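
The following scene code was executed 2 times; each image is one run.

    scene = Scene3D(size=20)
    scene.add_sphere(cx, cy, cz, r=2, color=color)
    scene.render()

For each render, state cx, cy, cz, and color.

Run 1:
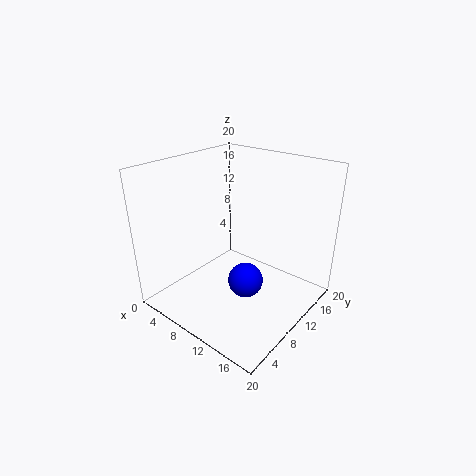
cx = 16, cy = 4, cz = 9, color = 'blue'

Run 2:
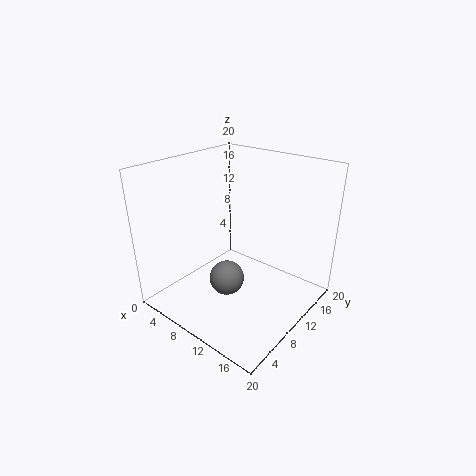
cx = 14, cy = 3, cz = 9, color = 'gray'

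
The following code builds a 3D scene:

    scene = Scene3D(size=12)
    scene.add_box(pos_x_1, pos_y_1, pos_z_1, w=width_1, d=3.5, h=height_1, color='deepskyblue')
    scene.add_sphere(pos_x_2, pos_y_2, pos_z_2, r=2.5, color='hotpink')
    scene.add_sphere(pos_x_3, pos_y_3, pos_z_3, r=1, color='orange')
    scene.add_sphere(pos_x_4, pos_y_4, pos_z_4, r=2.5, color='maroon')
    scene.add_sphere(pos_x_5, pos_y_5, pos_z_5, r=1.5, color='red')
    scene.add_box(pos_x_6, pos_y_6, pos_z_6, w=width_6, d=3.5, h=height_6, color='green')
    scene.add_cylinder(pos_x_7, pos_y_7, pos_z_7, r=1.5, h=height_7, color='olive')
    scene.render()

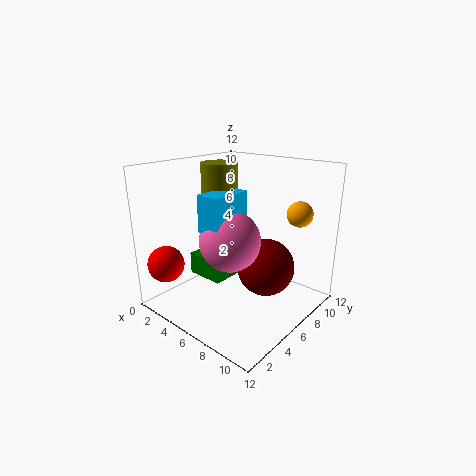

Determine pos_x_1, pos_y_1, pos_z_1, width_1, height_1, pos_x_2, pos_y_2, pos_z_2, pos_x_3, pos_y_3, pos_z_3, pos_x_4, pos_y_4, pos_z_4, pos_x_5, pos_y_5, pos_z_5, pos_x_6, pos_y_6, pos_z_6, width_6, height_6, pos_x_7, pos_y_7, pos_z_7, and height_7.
pos_x_1 = 4.5, pos_y_1 = 3, pos_z_1 = 7, width_1 = 2, height_1 = 3, pos_x_2 = 6, pos_y_2 = 5, pos_z_2 = 6, pos_x_3 = 10.5, pos_y_3 = 8, pos_z_3 = 8.5, pos_x_4 = 7.5, pos_y_4 = 8, pos_z_4 = 3, pos_x_5 = 2, pos_y_5 = 1.5, pos_z_5 = 4, pos_x_6 = 1, pos_y_6 = 5, pos_z_6 = 1.5, width_6 = 3.5, height_6 = 2, pos_x_7 = 4, pos_y_7 = 6, pos_z_7 = 9, height_7 = 3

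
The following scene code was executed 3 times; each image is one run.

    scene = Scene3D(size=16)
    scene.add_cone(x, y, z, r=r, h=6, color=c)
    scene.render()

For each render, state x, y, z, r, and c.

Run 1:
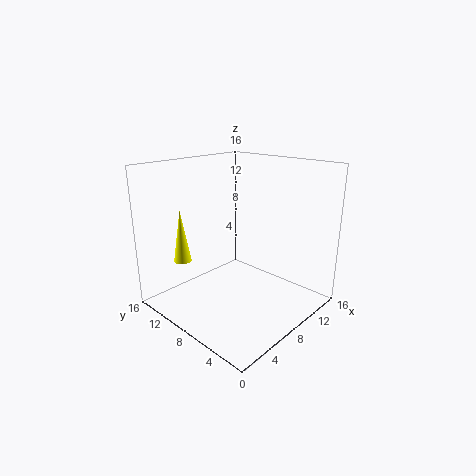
x = 4; y = 13; z = 5; r = 1; c = 'yellow'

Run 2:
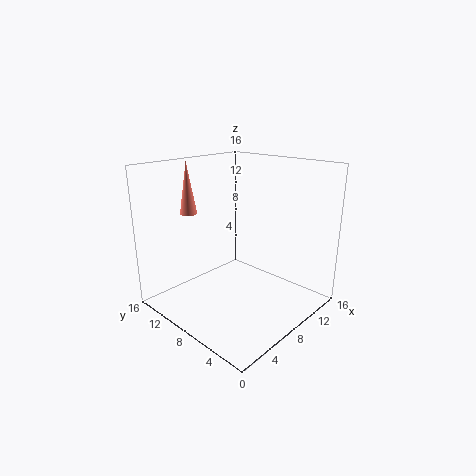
x = 6; y = 14; z = 10; r = 1; c = 'salmon'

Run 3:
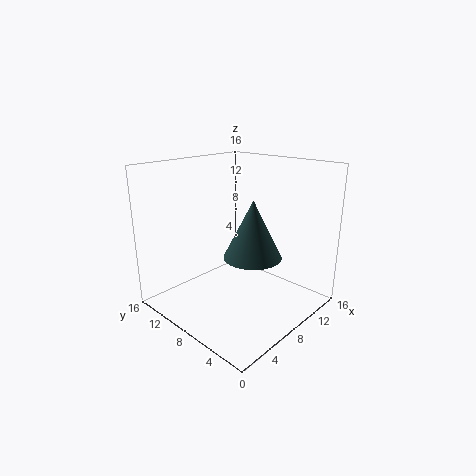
x = 7; y = 5; z = 7; r = 3; c = 'darkslategray'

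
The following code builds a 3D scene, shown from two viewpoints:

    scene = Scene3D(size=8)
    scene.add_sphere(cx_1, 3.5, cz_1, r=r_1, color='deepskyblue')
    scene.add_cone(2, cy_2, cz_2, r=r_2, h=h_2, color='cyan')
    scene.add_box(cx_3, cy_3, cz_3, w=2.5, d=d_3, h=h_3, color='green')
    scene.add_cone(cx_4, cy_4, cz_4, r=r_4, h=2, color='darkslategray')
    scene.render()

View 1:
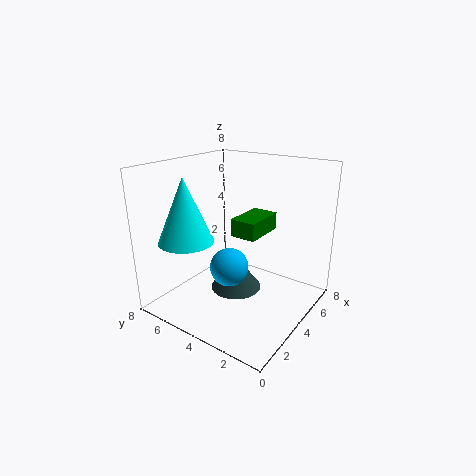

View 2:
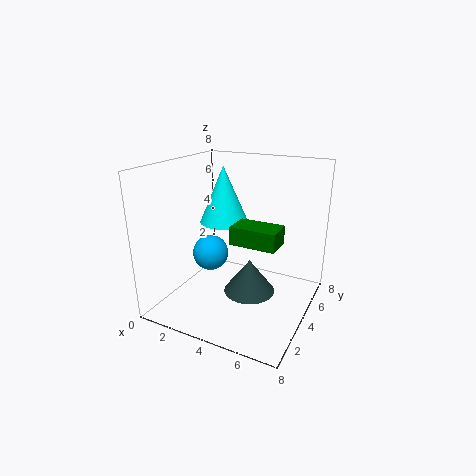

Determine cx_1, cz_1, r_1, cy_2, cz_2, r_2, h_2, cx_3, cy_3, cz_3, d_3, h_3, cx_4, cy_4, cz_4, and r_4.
cx_1 = 2.5, cz_1 = 3, r_1 = 1, cy_2 = 6, cz_2 = 4, r_2 = 1.5, h_2 = 3.5, cx_3 = 4, cy_3 = 3, cz_3 = 4, d_3 = 1.5, h_3 = 1, cx_4 = 4.5, cy_4 = 4.5, cz_4 = 0.5, r_4 = 1.5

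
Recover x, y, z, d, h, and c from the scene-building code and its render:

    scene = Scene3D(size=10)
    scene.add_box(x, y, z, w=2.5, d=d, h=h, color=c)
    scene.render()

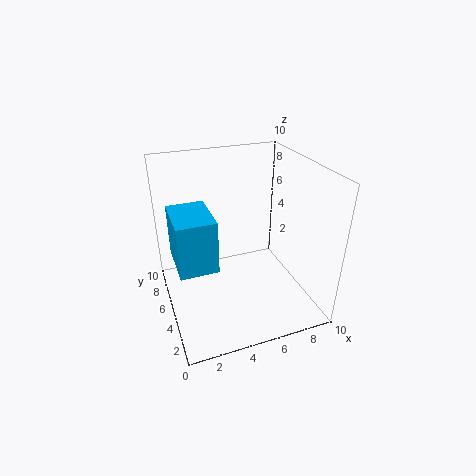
x = 0.5; y = 3; z = 4; d = 3.5; h = 3.5; c = 'deepskyblue'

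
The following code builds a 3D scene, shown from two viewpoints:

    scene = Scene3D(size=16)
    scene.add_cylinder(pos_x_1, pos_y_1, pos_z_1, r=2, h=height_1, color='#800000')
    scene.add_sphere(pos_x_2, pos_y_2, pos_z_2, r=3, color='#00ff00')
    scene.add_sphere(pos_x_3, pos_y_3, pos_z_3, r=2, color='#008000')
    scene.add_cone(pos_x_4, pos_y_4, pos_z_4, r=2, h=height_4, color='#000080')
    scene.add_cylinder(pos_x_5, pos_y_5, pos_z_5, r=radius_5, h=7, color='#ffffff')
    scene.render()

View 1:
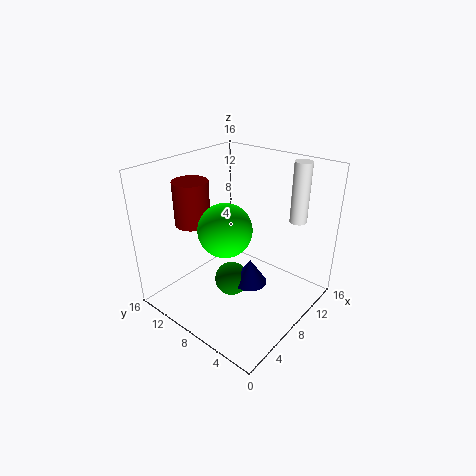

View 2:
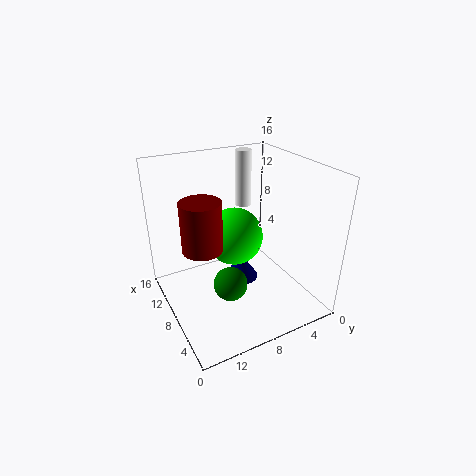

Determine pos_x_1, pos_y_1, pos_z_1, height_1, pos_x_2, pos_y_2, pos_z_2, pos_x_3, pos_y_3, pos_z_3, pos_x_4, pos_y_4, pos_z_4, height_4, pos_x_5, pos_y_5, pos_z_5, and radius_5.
pos_x_1 = 6, pos_y_1 = 13, pos_z_1 = 9, height_1 = 5, pos_x_2 = 7, pos_y_2 = 9, pos_z_2 = 9, pos_x_3 = 8, pos_y_3 = 9, pos_z_3 = 2, pos_x_4 = 9, pos_y_4 = 7, pos_z_4 = 2, height_4 = 3, pos_x_5 = 14, pos_y_5 = 4, pos_z_5 = 9, radius_5 = 1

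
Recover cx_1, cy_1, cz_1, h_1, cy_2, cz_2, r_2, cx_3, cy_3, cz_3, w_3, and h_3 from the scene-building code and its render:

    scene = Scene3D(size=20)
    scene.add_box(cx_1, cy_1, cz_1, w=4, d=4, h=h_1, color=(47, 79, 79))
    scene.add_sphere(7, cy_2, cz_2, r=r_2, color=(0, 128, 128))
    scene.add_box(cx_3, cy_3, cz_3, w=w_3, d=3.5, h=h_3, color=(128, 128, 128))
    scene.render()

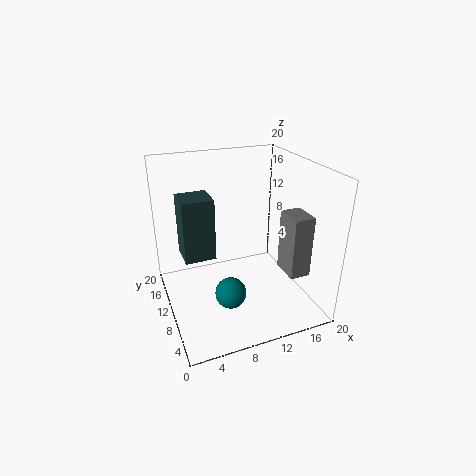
cx_1 = 2
cy_1 = 7.5
cz_1 = 9
h_1 = 8
cy_2 = 5
cz_2 = 5
r_2 = 2
cx_3 = 13
cy_3 = 0.5
cz_3 = 8.5
w_3 = 2.5
h_3 = 7.5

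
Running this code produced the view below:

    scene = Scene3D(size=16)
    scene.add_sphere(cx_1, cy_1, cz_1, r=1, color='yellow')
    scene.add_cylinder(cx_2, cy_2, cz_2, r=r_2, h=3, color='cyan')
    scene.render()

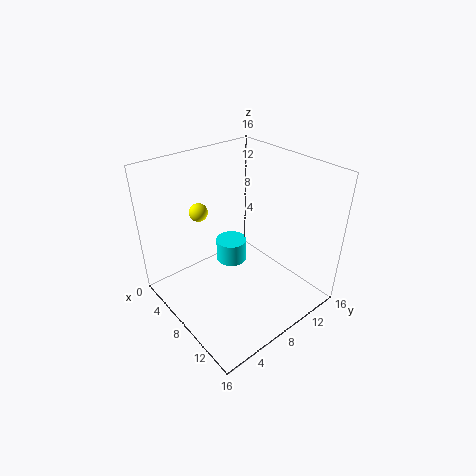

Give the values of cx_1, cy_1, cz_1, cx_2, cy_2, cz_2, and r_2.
cx_1 = 5
cy_1 = 5
cz_1 = 11
cx_2 = 3
cy_2 = 11
cz_2 = 1
r_2 = 2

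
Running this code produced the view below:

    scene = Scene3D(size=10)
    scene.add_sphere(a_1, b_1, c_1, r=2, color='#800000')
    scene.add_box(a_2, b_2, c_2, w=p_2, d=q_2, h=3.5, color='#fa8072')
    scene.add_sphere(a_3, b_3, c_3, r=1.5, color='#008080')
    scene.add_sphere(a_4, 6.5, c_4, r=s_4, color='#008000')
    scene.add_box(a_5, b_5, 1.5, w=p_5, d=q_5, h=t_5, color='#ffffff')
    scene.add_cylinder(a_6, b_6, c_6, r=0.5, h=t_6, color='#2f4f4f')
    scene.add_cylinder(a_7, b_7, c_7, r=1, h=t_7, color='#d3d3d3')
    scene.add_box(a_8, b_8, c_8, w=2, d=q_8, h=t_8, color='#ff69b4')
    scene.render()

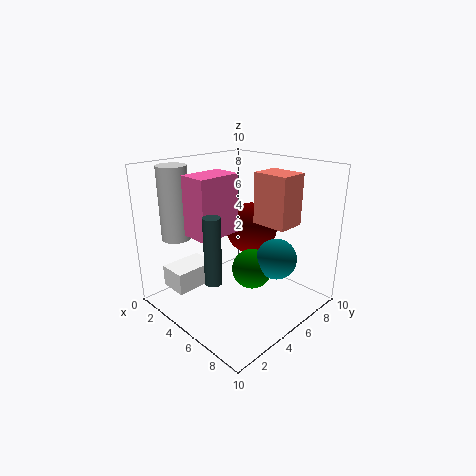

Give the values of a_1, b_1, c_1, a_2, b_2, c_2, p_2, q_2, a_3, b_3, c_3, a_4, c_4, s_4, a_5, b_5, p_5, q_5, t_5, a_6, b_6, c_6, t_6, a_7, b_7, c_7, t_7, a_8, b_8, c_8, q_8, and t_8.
a_1 = 3.5
b_1 = 8
c_1 = 4.5
a_2 = 5.5
b_2 = 6
c_2 = 6
p_2 = 2.5
q_2 = 2
a_3 = 6.5
b_3 = 7.5
c_3 = 3
a_4 = 5
c_4 = 2
s_4 = 1.5
a_5 = 1.5
b_5 = 1
p_5 = 2
q_5 = 3
t_5 = 1.5
a_6 = 7
b_6 = 1
c_6 = 4
t_6 = 4
a_7 = 2
b_7 = 2
c_7 = 5
t_7 = 5
a_8 = 3
b_8 = 2
c_8 = 5.5
q_8 = 3
t_8 = 4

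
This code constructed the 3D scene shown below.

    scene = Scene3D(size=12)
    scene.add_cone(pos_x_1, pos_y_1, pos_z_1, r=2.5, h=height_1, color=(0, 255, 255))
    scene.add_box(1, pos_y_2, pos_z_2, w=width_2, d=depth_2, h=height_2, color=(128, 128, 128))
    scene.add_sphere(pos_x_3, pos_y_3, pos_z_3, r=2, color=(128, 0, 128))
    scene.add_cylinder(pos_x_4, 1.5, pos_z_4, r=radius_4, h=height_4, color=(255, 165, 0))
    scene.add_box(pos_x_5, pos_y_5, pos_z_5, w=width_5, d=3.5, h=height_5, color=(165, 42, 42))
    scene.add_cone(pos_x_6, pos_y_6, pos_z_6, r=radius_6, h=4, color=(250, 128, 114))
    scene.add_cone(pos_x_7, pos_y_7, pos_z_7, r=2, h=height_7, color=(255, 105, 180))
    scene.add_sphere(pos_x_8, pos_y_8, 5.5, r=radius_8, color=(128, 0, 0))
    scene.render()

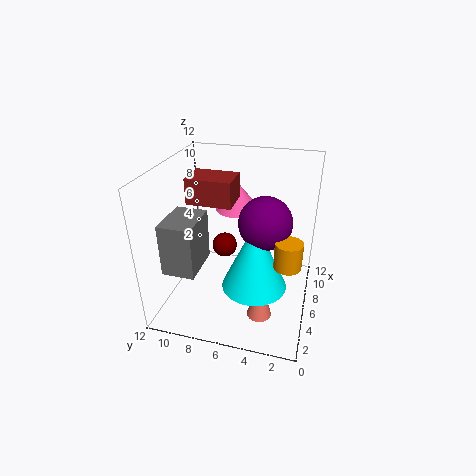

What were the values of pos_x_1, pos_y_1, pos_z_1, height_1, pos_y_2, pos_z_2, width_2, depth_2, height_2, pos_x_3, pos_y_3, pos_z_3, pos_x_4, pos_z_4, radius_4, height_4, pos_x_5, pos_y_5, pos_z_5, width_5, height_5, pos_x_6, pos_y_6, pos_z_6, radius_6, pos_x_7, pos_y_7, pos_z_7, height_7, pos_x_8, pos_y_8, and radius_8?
pos_x_1 = 3.5; pos_y_1 = 4; pos_z_1 = 3.5; height_1 = 5.5; pos_y_2 = 8; pos_z_2 = 5; width_2 = 3.5; depth_2 = 2.5; height_2 = 4; pos_x_3 = 4.5; pos_y_3 = 3.5; pos_z_3 = 8.5; pos_x_4 = 3; pos_z_4 = 6; radius_4 = 1; height_4 = 2; pos_x_5 = 4; pos_y_5 = 6; pos_z_5 = 9.5; width_5 = 2.5; height_5 = 2; pos_x_6 = 3.5; pos_y_6 = 3.5; pos_z_6 = 0.5; radius_6 = 1; pos_x_7 = 9.5; pos_y_7 = 7; pos_z_7 = 7; height_7 = 2.5; pos_x_8 = 5.5; pos_y_8 = 7; radius_8 = 1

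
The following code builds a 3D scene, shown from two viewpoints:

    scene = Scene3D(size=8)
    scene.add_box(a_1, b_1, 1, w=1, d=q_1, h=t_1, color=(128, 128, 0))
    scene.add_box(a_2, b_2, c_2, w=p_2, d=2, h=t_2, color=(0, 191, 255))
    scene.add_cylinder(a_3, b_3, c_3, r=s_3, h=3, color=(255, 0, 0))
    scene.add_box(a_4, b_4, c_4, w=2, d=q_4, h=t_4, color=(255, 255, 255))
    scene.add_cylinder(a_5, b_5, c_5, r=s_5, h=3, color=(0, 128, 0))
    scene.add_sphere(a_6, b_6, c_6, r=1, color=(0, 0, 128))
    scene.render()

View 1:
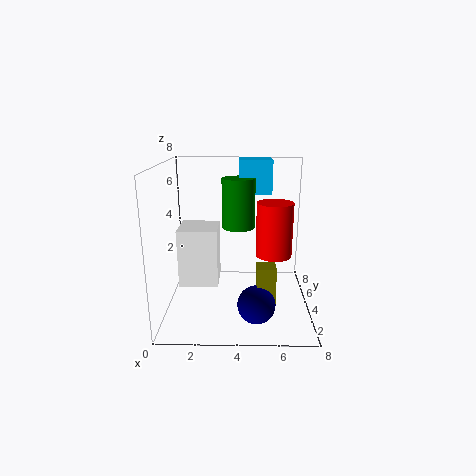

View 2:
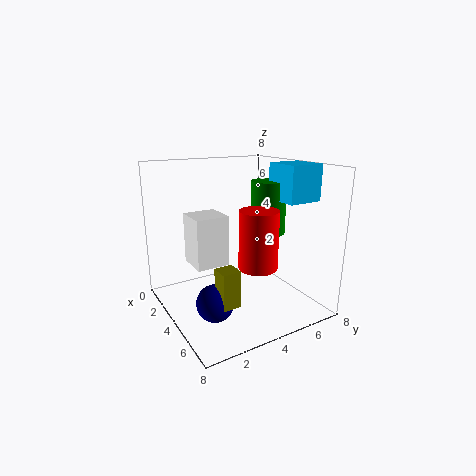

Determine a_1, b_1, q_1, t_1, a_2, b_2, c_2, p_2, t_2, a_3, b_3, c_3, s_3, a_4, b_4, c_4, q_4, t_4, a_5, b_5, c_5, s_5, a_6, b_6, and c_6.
a_1 = 5, b_1 = 2, q_1 = 1, t_1 = 2, a_2 = 4, b_2 = 6, c_2 = 6, p_2 = 2, t_2 = 2, a_3 = 6, b_3 = 4, c_3 = 3, s_3 = 1, a_4 = 1, b_4 = 2, c_4 = 2, q_4 = 2, t_4 = 3, a_5 = 4, b_5 = 6, c_5 = 4, s_5 = 1, a_6 = 5, b_6 = 2, c_6 = 1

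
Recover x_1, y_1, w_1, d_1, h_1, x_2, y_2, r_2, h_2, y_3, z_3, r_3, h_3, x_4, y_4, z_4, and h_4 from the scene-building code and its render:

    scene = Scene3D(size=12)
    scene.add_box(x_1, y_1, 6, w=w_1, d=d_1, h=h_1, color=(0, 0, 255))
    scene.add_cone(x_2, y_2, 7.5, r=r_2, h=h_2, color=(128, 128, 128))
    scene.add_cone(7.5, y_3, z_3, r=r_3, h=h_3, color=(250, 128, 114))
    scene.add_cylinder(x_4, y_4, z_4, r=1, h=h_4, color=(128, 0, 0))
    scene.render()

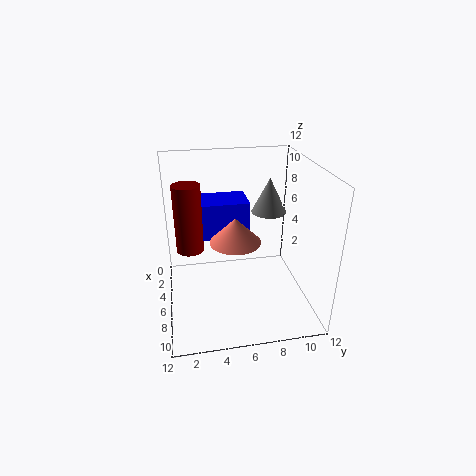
x_1 = 3, y_1 = 3, w_1 = 3, d_1 = 4, h_1 = 3, x_2 = 4.5, y_2 = 9, r_2 = 1.5, h_2 = 3, y_3 = 5.5, z_3 = 6.5, r_3 = 2, h_3 = 2, x_4 = 8, y_4 = 2, z_4 = 6.5, h_4 = 5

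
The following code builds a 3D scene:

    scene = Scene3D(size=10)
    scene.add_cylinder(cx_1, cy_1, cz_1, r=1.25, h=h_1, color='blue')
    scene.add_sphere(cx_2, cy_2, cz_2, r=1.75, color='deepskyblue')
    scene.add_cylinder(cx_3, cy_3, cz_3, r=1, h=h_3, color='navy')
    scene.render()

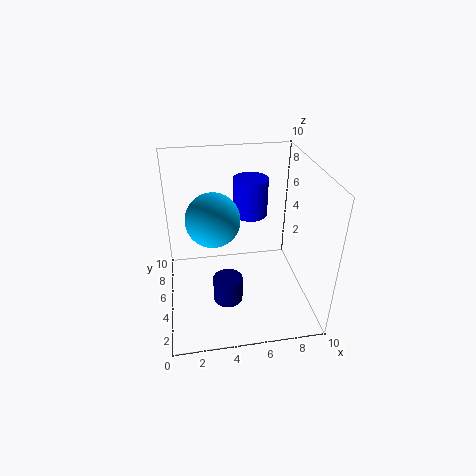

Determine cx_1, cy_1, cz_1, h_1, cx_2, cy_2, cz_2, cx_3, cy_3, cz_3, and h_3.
cx_1 = 6.25
cy_1 = 7
cz_1 = 5.75
h_1 = 2.75
cx_2 = 3.25
cy_2 = 4.25
cz_2 = 7
cx_3 = 4
cy_3 = 3.25
cz_3 = 1.25
h_3 = 1.75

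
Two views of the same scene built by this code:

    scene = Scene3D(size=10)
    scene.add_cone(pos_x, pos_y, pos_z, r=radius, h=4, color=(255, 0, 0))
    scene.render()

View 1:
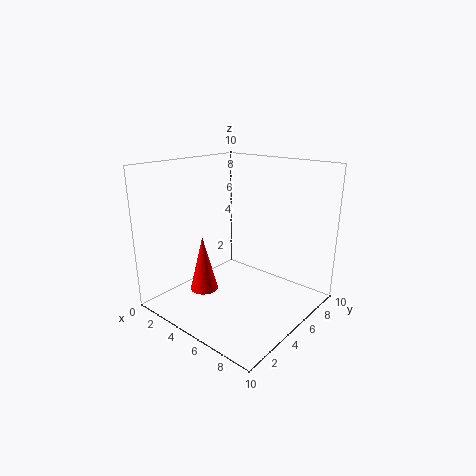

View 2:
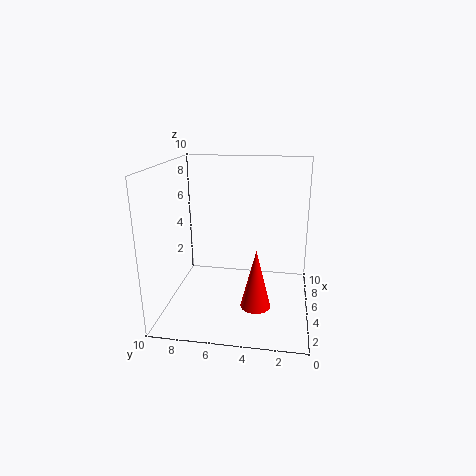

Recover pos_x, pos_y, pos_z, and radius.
pos_x = 3
pos_y = 3.5
pos_z = 1
radius = 1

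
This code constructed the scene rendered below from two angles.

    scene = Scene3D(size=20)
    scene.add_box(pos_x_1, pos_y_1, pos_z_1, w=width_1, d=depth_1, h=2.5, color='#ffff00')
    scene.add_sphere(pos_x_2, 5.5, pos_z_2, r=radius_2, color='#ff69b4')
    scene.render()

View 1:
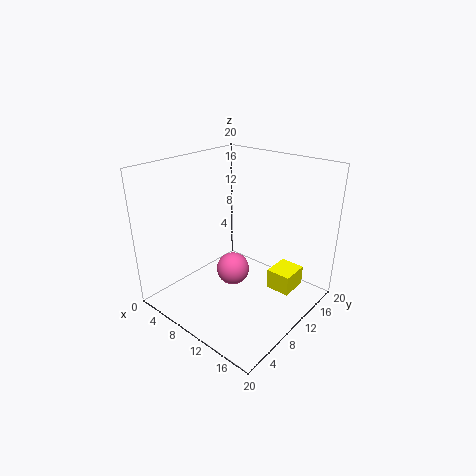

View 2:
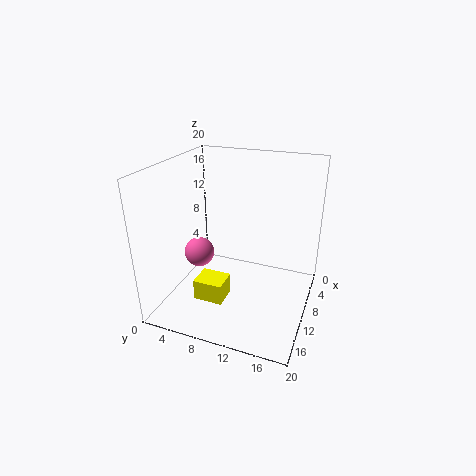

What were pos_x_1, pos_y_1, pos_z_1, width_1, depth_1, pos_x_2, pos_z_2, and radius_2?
pos_x_1 = 16.5; pos_y_1 = 8; pos_z_1 = 6; width_1 = 3; depth_1 = 3.5; pos_x_2 = 13; pos_z_2 = 8.5; radius_2 = 2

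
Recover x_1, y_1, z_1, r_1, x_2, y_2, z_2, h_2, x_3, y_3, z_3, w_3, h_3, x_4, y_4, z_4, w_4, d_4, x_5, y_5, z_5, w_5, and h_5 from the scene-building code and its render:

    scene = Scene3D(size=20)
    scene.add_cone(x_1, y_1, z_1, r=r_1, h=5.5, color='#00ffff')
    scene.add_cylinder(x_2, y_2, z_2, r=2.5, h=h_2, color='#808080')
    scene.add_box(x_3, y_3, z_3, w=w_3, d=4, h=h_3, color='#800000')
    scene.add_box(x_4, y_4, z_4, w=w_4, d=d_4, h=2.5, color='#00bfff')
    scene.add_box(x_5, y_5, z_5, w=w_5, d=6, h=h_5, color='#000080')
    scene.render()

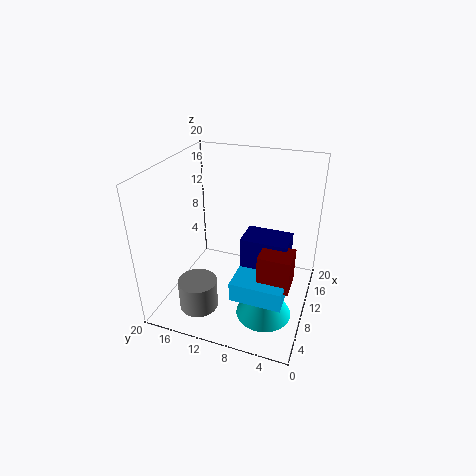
x_1 = 4.5; y_1 = 4.5; z_1 = 3; r_1 = 3.5; x_2 = 3; y_2 = 13; z_2 = 3; h_2 = 4; x_3 = 4; y_3 = 1.5; z_3 = 7; w_3 = 3.5; h_3 = 4.5; x_4 = 2.5; y_4 = 2; z_4 = 5.5; w_4 = 6; d_4 = 6.5; x_5 = 6.5; y_5 = 2.5; z_5 = 5.5; w_5 = 4; h_5 = 6.5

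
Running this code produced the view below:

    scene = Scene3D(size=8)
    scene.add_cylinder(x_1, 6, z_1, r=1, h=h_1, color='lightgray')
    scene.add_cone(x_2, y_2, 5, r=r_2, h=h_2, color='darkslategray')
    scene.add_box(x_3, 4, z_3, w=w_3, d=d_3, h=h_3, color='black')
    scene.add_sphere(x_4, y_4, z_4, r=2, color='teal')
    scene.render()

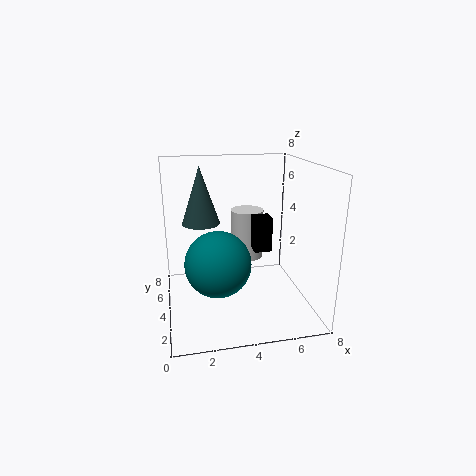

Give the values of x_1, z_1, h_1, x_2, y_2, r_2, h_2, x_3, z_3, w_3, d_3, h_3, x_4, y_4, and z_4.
x_1 = 5
z_1 = 2
h_1 = 3
x_2 = 2
y_2 = 4
r_2 = 1
h_2 = 3
x_3 = 5
z_3 = 3
w_3 = 1
d_3 = 1
h_3 = 2
x_4 = 3
y_4 = 5
z_4 = 2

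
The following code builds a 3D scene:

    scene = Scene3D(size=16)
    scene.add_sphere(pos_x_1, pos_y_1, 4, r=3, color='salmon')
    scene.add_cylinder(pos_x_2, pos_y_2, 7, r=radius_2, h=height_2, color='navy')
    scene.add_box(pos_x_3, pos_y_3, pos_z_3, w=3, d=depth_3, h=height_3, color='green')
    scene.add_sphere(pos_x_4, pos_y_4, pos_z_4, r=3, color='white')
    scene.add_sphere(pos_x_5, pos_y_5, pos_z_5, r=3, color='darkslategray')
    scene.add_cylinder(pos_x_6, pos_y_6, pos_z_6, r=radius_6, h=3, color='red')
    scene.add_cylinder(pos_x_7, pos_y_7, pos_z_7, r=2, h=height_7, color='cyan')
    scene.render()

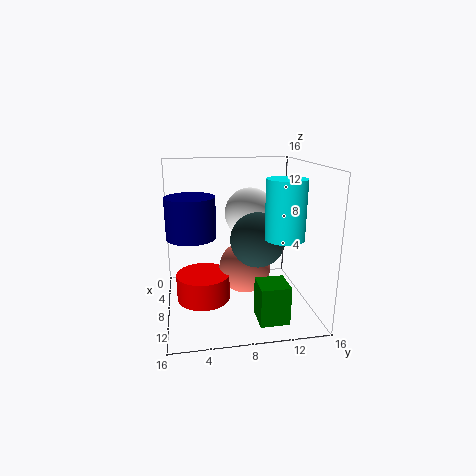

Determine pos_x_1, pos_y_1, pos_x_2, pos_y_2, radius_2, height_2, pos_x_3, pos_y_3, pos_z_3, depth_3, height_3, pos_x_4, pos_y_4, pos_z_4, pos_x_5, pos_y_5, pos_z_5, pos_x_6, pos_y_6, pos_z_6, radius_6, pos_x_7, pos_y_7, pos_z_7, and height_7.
pos_x_1 = 7, pos_y_1 = 9, pos_x_2 = 4, pos_y_2 = 3, radius_2 = 3, height_2 = 5, pos_x_3 = 12, pos_y_3 = 9, pos_z_3 = 1, depth_3 = 3, height_3 = 4, pos_x_4 = 5, pos_y_4 = 10, pos_z_4 = 10, pos_x_5 = 9, pos_y_5 = 10, pos_z_5 = 8, pos_x_6 = 8, pos_y_6 = 4, pos_z_6 = 1, radius_6 = 3, pos_x_7 = 12, pos_y_7 = 12, pos_z_7 = 9, height_7 = 6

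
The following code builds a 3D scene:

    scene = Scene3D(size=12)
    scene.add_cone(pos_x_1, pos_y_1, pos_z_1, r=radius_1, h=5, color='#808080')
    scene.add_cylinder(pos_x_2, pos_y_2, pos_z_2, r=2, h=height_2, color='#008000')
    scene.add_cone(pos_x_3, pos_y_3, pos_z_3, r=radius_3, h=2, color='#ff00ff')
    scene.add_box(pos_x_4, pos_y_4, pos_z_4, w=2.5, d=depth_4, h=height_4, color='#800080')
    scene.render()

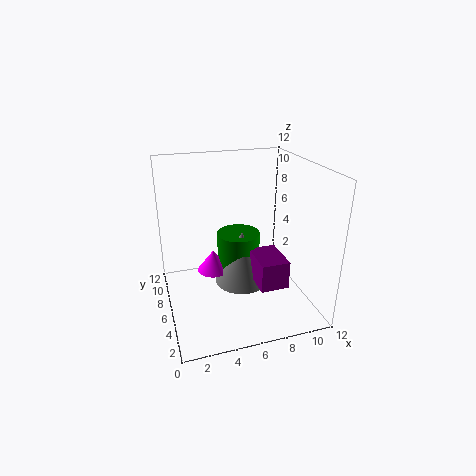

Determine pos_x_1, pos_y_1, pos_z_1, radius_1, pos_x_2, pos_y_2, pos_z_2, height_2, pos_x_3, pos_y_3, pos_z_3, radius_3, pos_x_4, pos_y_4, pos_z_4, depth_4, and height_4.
pos_x_1 = 7
pos_y_1 = 8
pos_z_1 = 0.5
radius_1 = 2.5
pos_x_2 = 7
pos_y_2 = 9
pos_z_2 = 1.5
height_2 = 3.5
pos_x_3 = 4.5
pos_y_3 = 9
pos_z_3 = 1.5
radius_3 = 1.5
pos_x_4 = 7.5
pos_y_4 = 4
pos_z_4 = 1.5
depth_4 = 3.5
height_4 = 2.5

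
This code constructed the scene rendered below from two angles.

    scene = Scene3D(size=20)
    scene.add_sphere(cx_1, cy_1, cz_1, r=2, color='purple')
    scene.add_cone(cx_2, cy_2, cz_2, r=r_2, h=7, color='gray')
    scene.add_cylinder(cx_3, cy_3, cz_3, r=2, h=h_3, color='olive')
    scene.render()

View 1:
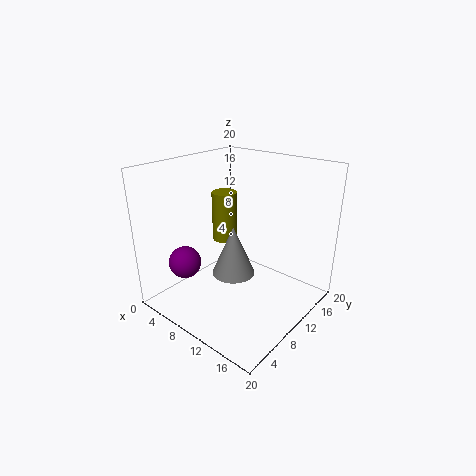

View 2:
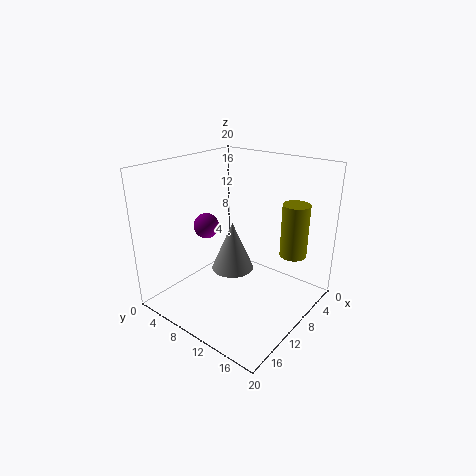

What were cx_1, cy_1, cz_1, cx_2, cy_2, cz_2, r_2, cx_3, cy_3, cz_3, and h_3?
cx_1 = 8; cy_1 = 2; cz_1 = 9; cx_2 = 10; cy_2 = 9; cz_2 = 5; r_2 = 3; cx_3 = 3; cy_3 = 15; cz_3 = 6; h_3 = 8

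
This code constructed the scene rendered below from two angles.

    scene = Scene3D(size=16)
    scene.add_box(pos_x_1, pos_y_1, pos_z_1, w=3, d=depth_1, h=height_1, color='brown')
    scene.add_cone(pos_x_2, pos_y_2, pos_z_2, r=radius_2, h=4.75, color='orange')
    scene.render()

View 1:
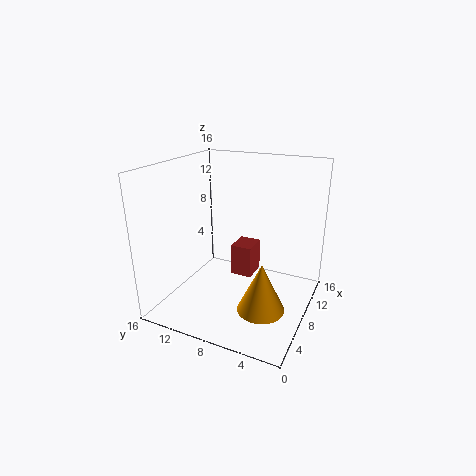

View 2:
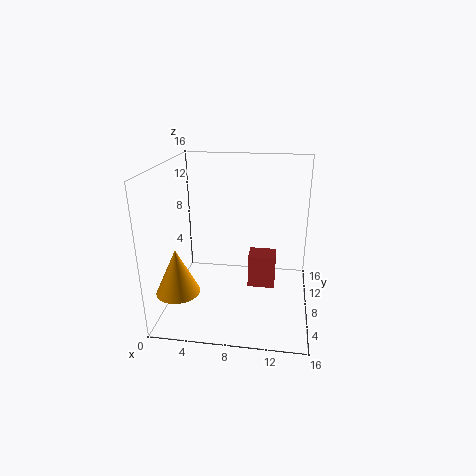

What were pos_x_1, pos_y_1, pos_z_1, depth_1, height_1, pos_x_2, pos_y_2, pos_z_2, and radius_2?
pos_x_1 = 9.25
pos_y_1 = 7
pos_z_1 = 2.5
depth_1 = 2.5
height_1 = 3.75
pos_x_2 = 2.5
pos_y_2 = 3
pos_z_2 = 3.75
radius_2 = 2.25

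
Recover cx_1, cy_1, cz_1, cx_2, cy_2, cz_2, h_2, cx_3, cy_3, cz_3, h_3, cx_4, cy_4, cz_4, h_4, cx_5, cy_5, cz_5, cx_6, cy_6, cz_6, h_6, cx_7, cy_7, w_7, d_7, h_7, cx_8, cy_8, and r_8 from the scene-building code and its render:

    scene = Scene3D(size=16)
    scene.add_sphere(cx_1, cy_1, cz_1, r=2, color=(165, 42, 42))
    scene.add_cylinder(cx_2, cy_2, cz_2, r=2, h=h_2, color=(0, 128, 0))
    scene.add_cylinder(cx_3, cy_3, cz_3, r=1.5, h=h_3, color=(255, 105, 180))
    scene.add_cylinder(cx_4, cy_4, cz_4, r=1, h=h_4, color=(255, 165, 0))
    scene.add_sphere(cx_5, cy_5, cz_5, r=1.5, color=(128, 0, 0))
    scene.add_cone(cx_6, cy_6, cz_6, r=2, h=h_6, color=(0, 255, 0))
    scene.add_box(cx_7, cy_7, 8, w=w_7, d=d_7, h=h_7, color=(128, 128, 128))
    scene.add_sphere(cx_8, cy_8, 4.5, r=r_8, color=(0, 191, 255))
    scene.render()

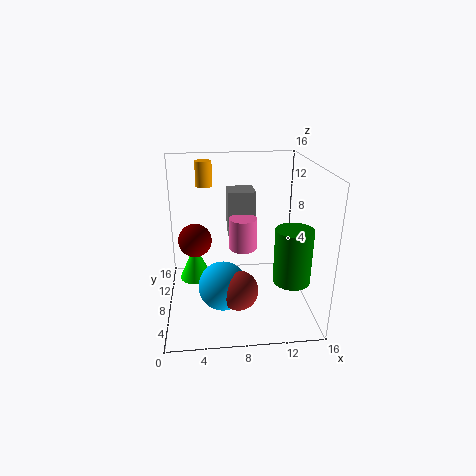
cx_1 = 7.5; cy_1 = 3; cz_1 = 4.5; cx_2 = 13.5; cy_2 = 5; cz_2 = 4; h_2 = 6; cx_3 = 8.5; cy_3 = 7.5; cz_3 = 7; h_3 = 3.5; cx_4 = 4.5; cy_4 = 13.5; cz_4 = 12.5; h_4 = 3; cx_5 = 3.5; cy_5 = 2.5; cz_5 = 10.5; cx_6 = 3; cy_6 = 12; cz_6 = 1; h_6 = 4.5; cx_7 = 7; cy_7 = 8.5; w_7 = 3; d_7 = 3; h_7 = 5; cx_8 = 6; cy_8 = 4; r_8 = 2.5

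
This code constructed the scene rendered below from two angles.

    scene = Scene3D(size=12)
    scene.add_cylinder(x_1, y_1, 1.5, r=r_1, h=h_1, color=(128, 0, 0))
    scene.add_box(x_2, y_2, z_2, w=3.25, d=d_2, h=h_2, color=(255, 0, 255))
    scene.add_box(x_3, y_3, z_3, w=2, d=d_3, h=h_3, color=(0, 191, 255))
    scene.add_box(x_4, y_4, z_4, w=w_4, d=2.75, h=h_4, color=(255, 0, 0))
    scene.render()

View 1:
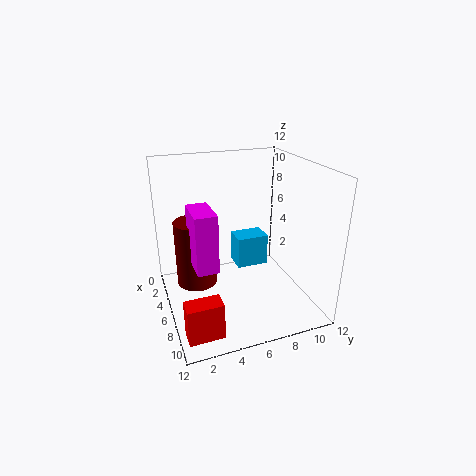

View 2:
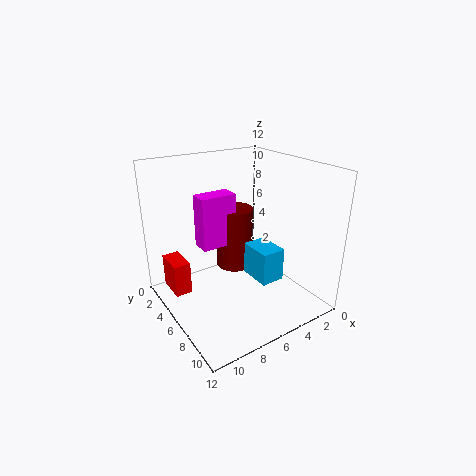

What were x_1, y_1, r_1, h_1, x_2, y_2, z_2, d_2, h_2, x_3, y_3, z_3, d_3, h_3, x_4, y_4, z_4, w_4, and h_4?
x_1 = 4.25; y_1 = 2.75; r_1 = 1.75; h_1 = 5.75; x_2 = 4.75; y_2 = 2; z_2 = 4.25; d_2 = 1.75; h_2 = 4.75; x_3 = 3.5; y_3 = 6.25; z_3 = 2.75; d_3 = 2.75; h_3 = 2.75; x_4 = 9.25; y_4 = 0.5; z_4 = 0.25; w_4 = 1.5; h_4 = 3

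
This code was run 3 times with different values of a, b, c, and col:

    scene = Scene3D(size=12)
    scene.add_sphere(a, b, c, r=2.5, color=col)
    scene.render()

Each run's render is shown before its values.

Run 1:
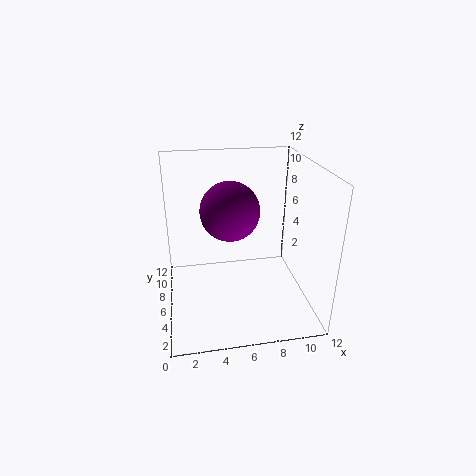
a = 5.5; b = 7; c = 8; col = 'purple'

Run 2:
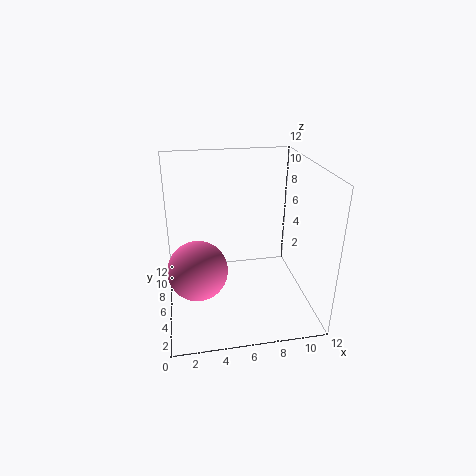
a = 2.5; b = 5.5; c = 3.5; col = 'hotpink'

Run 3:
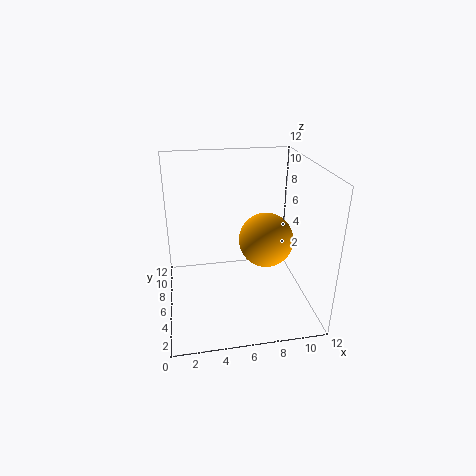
a = 9; b = 8; c = 4.5; col = 'orange'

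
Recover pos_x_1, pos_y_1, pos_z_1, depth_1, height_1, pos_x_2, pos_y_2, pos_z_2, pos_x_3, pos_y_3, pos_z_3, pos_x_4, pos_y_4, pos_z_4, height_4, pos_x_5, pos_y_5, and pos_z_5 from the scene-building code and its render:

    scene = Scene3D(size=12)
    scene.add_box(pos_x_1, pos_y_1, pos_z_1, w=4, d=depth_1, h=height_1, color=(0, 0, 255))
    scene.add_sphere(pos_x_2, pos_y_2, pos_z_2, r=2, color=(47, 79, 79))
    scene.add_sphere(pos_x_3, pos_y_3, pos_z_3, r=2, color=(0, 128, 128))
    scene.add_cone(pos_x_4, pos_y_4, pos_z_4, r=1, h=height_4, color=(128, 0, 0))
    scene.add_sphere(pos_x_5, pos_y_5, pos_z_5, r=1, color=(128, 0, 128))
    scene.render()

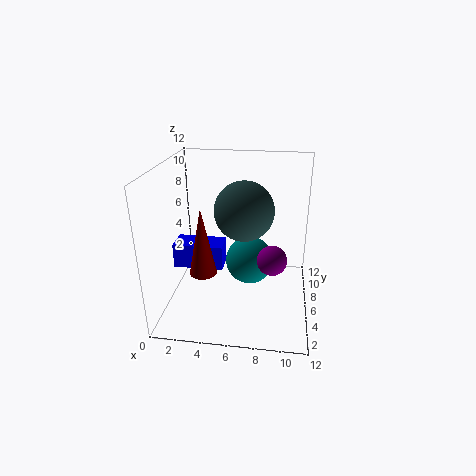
pos_x_1 = 1
pos_y_1 = 4
pos_z_1 = 4
depth_1 = 2
height_1 = 2
pos_x_2 = 7
pos_y_2 = 2
pos_z_2 = 10
pos_x_3 = 7
pos_y_3 = 6
pos_z_3 = 4
pos_x_4 = 4
pos_y_4 = 2
pos_z_4 = 5
height_4 = 5
pos_x_5 = 9
pos_y_5 = 1
pos_z_5 = 7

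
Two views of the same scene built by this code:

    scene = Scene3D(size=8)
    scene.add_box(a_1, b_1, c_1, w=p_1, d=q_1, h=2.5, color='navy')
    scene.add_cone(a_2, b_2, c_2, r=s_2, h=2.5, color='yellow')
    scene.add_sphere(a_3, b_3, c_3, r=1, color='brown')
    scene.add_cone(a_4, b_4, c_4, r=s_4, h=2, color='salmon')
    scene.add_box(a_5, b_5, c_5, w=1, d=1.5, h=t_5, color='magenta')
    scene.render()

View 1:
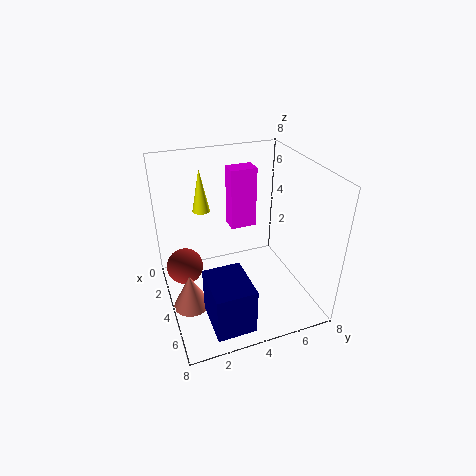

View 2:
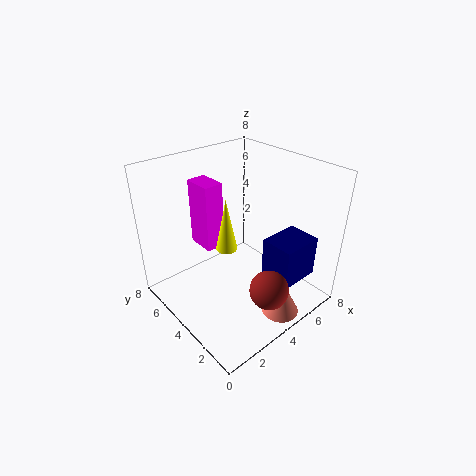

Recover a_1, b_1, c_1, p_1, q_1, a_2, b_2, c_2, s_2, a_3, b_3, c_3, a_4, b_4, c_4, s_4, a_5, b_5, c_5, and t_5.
a_1 = 5.5; b_1 = 1.5; c_1 = 1; p_1 = 2.5; q_1 = 2; a_2 = 2; b_2 = 2.5; c_2 = 5; s_2 = 0.5; a_3 = 3.5; b_3 = 1; c_3 = 2.5; a_4 = 4.5; b_4 = 1; c_4 = 0.5; s_4 = 1; a_5 = 2; b_5 = 4; c_5 = 4; t_5 = 3.5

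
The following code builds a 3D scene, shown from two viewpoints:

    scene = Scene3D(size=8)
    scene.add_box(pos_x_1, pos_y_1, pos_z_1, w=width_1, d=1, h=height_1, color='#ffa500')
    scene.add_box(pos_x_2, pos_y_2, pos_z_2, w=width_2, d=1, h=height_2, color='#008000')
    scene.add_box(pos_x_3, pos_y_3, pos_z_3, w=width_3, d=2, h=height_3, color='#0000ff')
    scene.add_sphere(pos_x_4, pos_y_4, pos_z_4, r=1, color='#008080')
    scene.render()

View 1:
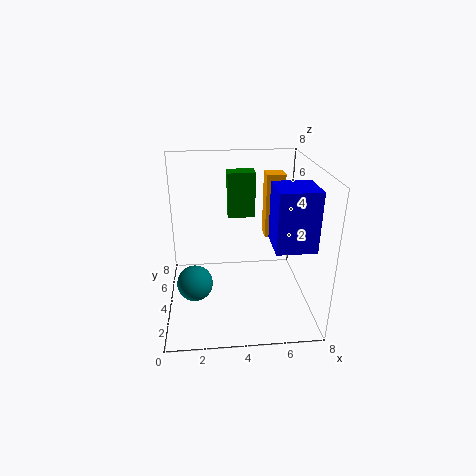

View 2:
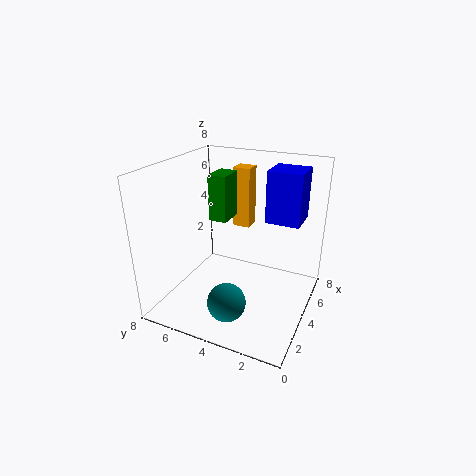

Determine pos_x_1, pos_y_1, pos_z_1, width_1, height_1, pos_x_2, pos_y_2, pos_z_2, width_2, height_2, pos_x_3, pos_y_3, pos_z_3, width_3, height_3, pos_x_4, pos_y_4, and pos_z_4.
pos_x_1 = 5.5; pos_y_1 = 4; pos_z_1 = 4; width_1 = 1; height_1 = 3.5; pos_x_2 = 3.5; pos_y_2 = 4.5; pos_z_2 = 5; width_2 = 1.5; height_2 = 2.5; pos_x_3 = 5.5; pos_y_3 = 1; pos_z_3 = 4.5; width_3 = 2; height_3 = 3; pos_x_4 = 1.5; pos_y_4 = 3.5; pos_z_4 = 1.5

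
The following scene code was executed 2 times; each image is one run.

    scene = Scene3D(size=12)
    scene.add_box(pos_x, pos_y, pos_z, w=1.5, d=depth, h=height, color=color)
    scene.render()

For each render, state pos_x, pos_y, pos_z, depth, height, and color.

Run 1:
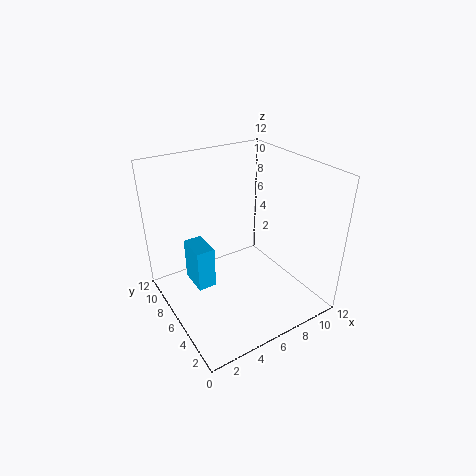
pos_x = 2, pos_y = 5.5, pos_z = 2.5, depth = 2.5, height = 3.5, color = 'deepskyblue'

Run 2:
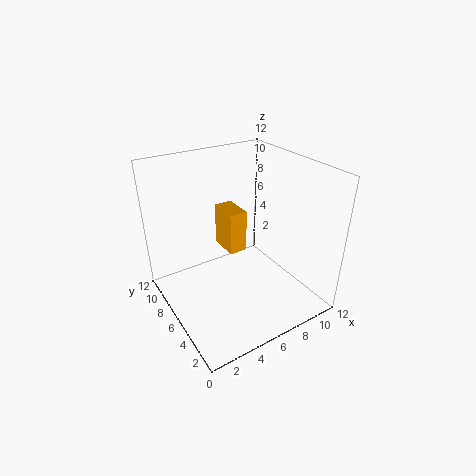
pos_x = 5, pos_y = 5.5, pos_z = 5, depth = 2.5, height = 3.5, color = 'orange'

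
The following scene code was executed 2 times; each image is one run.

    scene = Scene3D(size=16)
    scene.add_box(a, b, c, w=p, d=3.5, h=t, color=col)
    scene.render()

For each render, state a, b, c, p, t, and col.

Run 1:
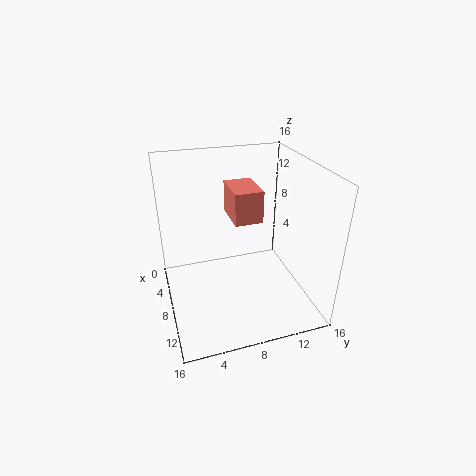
a = 0.5
b = 8.5
c = 8
p = 5
t = 4
col = 'salmon'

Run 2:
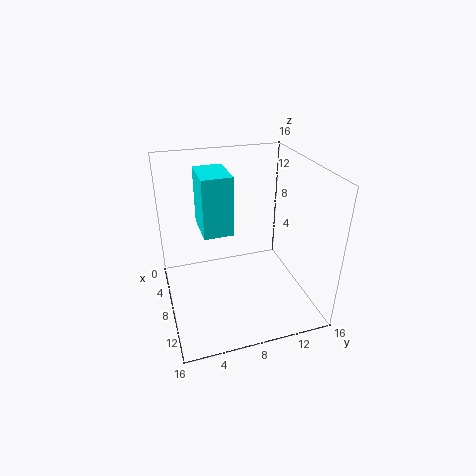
a = 1.5
b = 4.5
c = 7.5
p = 5
t = 7
col = 'cyan'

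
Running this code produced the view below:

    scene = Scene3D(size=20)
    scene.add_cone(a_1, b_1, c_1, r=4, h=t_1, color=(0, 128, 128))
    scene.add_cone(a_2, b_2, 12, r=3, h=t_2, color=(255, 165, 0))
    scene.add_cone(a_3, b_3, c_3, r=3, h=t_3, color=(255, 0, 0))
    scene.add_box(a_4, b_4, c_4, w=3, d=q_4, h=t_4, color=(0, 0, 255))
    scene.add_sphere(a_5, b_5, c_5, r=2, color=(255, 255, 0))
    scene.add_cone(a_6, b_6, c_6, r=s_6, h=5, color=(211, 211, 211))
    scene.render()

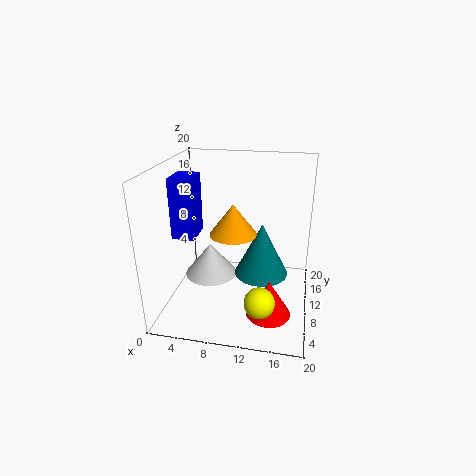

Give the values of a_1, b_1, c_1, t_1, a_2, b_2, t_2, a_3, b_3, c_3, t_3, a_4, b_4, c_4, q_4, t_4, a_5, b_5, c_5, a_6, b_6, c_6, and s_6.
a_1 = 13, b_1 = 13, c_1 = 3, t_1 = 8, a_2 = 10, b_2 = 7, t_2 = 4, a_3 = 15, b_3 = 6, c_3 = 1, t_3 = 5, a_4 = 2, b_4 = 6, c_4 = 11, q_4 = 4, t_4 = 8, a_5 = 14, b_5 = 4, c_5 = 4, a_6 = 5, b_6 = 13, c_6 = 2, s_6 = 4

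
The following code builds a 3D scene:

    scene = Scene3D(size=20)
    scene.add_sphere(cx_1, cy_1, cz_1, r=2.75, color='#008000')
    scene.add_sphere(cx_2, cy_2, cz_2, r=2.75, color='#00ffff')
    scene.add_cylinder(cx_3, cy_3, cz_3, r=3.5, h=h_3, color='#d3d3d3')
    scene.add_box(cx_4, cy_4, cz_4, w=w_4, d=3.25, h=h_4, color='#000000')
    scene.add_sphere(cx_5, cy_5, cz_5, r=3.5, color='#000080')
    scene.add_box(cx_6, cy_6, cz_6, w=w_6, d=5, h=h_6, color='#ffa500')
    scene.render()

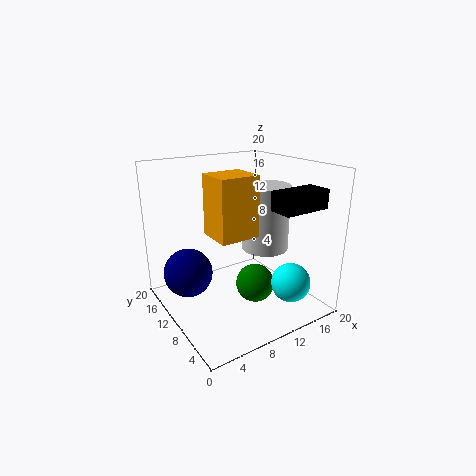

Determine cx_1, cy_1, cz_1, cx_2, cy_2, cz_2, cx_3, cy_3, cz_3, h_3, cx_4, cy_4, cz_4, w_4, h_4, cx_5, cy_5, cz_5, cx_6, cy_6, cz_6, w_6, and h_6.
cx_1 = 12; cy_1 = 8.5; cz_1 = 3; cx_2 = 15.5; cy_2 = 4.75; cz_2 = 3.75; cx_3 = 15.75; cy_3 = 11.25; cz_3 = 6.75; h_3 = 9.75; cx_4 = 11.5; cy_4 = 1.75; cz_4 = 15; w_4 = 6.5; h_4 = 2.5; cx_5 = 4; cy_5 = 14; cz_5 = 4.5; cx_6 = 6; cy_6 = 7.25; cz_6 = 10.75; w_6 = 5.5; h_6 = 8.25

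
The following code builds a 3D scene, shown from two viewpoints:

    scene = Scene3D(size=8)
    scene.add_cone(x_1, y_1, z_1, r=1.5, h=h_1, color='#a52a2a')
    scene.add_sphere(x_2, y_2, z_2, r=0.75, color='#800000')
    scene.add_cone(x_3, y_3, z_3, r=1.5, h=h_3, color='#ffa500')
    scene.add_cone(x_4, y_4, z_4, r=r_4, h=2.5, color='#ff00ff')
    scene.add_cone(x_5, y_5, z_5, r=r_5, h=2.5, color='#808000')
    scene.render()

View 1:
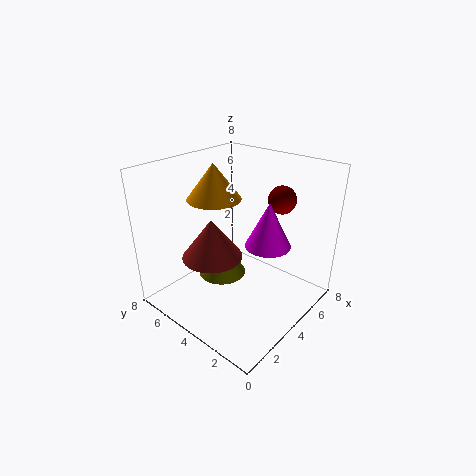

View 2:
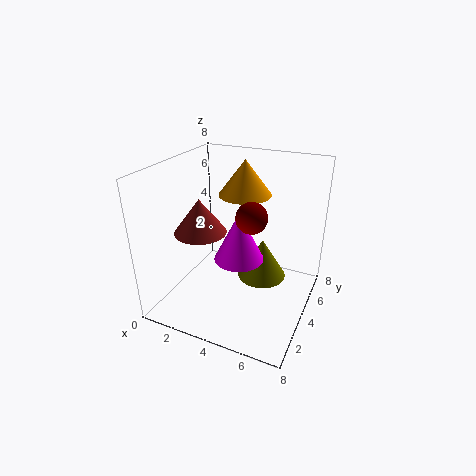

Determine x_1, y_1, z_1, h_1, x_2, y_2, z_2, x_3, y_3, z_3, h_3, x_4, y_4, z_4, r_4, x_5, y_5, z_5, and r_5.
x_1 = 1.75; y_1 = 3.75; z_1 = 4; h_1 = 2; x_2 = 5.5; y_2 = 2.25; z_2 = 6.25; x_3 = 3.75; y_3 = 5.5; z_3 = 6; h_3 = 2; x_4 = 4.75; y_4 = 2.5; z_4 = 3.75; r_4 = 1.25; x_5 = 4.75; y_5 = 6; z_5 = 0.5; r_5 = 1.5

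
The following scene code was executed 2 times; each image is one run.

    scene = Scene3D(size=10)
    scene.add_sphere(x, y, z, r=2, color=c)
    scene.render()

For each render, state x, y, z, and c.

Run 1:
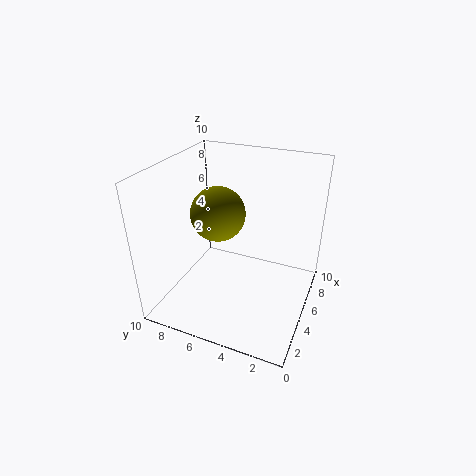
x = 6
y = 7
z = 6
c = 'olive'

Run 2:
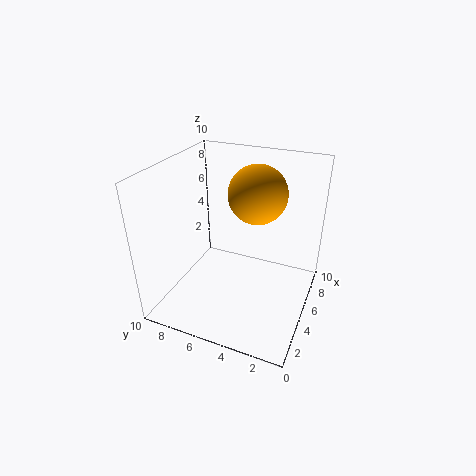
x = 6
y = 4
z = 8
c = 'orange'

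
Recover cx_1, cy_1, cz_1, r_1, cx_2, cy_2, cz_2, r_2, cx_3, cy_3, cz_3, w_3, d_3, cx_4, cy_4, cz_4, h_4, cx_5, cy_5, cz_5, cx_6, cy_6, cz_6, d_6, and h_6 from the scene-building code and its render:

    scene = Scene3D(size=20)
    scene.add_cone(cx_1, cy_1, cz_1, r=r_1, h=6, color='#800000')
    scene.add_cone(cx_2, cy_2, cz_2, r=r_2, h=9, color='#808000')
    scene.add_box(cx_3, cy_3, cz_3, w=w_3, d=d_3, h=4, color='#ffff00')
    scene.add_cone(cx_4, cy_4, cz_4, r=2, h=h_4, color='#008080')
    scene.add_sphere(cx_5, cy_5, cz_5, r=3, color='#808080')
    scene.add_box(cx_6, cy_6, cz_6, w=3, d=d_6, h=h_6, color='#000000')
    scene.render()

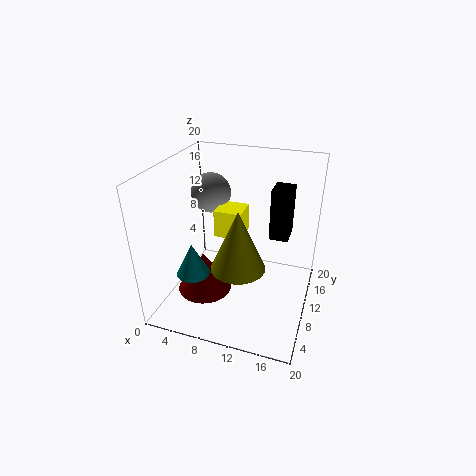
cx_1 = 5; cy_1 = 9; cz_1 = 1; r_1 = 4; cx_2 = 10; cy_2 = 10; cz_2 = 5; r_2 = 4; cx_3 = 6; cy_3 = 11; cz_3 = 9; w_3 = 4; d_3 = 4; cx_4 = 7; cy_4 = 2; cz_4 = 9; h_4 = 4; cx_5 = 4; cy_5 = 15; cz_5 = 14; cx_6 = 13; cy_6 = 16; cz_6 = 7; d_6 = 4; h_6 = 8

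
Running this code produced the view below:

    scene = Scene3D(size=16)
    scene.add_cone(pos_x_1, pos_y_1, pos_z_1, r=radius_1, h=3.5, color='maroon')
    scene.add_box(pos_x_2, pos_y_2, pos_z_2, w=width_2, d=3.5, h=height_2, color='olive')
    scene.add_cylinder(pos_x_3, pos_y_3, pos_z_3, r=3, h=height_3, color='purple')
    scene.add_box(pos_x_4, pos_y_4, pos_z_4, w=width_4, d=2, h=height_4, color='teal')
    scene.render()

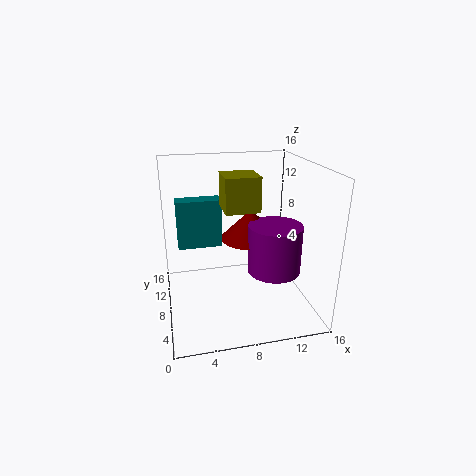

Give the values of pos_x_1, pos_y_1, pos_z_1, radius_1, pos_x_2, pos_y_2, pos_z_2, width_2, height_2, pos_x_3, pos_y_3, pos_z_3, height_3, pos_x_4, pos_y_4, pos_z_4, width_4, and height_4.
pos_x_1 = 10, pos_y_1 = 10, pos_z_1 = 7, radius_1 = 3.5, pos_x_2 = 6, pos_y_2 = 4.5, pos_z_2 = 12, width_2 = 3.5, height_2 = 3.5, pos_x_3 = 12, pos_y_3 = 7, pos_z_3 = 4, height_3 = 5.5, pos_x_4 = 1.5, pos_y_4 = 9.5, pos_z_4 = 6.5, width_4 = 5, height_4 = 5.5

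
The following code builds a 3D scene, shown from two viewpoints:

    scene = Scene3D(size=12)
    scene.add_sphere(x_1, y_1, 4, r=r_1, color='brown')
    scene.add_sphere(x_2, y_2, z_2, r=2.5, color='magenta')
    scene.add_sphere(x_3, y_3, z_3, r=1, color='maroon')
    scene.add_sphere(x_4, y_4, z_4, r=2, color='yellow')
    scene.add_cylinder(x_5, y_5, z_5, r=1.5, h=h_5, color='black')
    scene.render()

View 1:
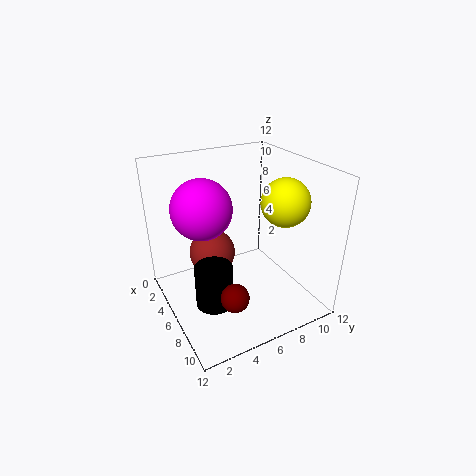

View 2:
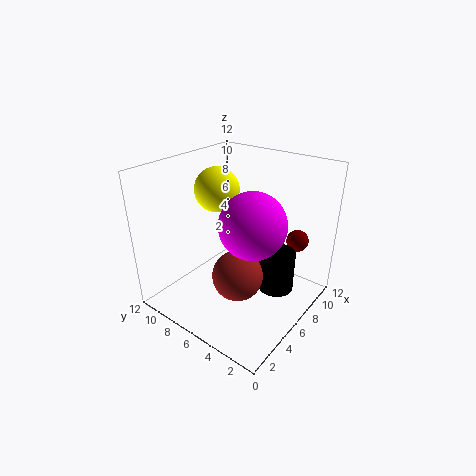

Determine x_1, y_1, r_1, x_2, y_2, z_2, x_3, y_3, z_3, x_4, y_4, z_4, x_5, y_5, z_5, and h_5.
x_1 = 4
y_1 = 4.5
r_1 = 2
x_2 = 4.5
y_2 = 3.5
z_2 = 8.5
x_3 = 11
y_3 = 3
z_3 = 4.5
x_4 = 7.5
y_4 = 9.5
z_4 = 9
x_5 = 7.5
y_5 = 3
z_5 = 1.5
h_5 = 3.5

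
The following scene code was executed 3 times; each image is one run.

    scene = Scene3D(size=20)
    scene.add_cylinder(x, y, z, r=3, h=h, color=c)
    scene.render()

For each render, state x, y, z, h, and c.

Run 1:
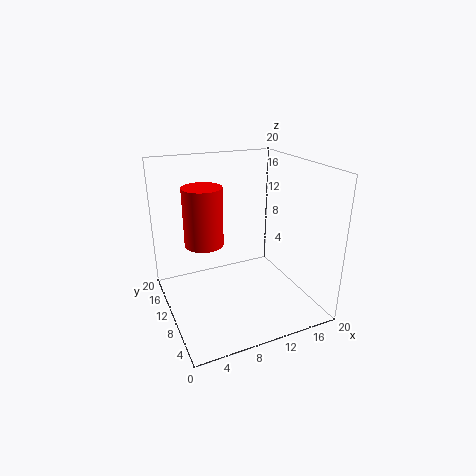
x = 7, y = 16, z = 7, h = 9, c = 'red'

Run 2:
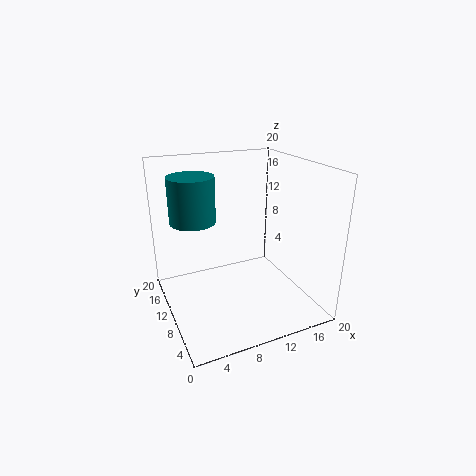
x = 4, y = 11, z = 13, h = 6, c = 'teal'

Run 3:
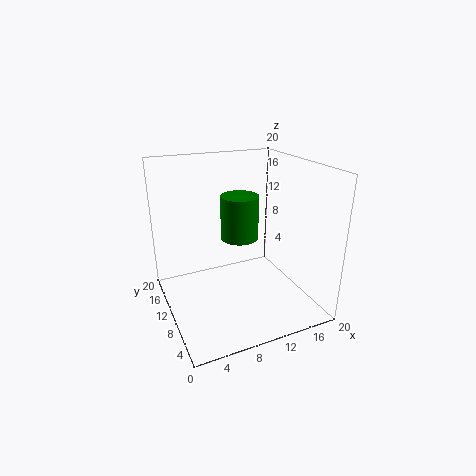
x = 13, y = 16, z = 7, h = 7, c = 'green'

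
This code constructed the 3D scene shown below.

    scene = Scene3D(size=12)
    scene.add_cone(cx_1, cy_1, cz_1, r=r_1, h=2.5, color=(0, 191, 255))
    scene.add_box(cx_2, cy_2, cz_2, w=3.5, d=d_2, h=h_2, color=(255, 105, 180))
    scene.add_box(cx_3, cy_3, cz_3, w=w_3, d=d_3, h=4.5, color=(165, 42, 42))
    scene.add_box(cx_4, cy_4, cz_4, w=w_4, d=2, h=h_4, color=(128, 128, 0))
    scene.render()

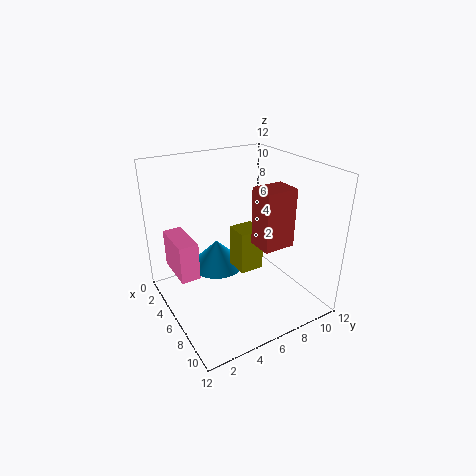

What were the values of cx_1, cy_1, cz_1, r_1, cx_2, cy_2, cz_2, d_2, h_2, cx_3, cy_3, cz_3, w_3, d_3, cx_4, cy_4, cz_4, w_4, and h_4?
cx_1 = 3; cy_1 = 5.5; cz_1 = 2; r_1 = 2.5; cx_2 = 3.5; cy_2 = 0.5; cz_2 = 4; d_2 = 1.5; h_2 = 3; cx_3 = 8; cy_3 = 6; cz_3 = 6.5; w_3 = 2; d_3 = 2.5; cx_4 = 5.5; cy_4 = 5.5; cz_4 = 3.5; w_4 = 2; h_4 = 3.5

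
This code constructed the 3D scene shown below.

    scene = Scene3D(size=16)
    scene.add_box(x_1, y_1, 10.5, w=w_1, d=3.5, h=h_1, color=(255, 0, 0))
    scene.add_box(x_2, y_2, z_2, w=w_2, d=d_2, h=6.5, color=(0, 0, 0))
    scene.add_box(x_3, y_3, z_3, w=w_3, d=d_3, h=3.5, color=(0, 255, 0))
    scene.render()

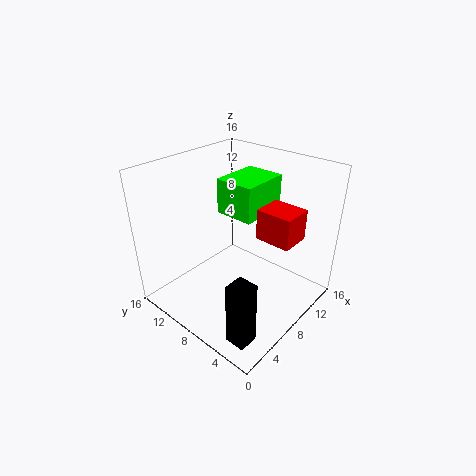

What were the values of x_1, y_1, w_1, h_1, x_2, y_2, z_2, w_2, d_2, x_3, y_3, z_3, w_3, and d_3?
x_1 = 6
y_1 = 0.5
w_1 = 3
h_1 = 3
x_2 = 0.5
y_2 = 1
z_2 = 2
w_2 = 2
d_2 = 2
x_3 = 5.5
y_3 = 4.5
z_3 = 12
w_3 = 5
d_3 = 4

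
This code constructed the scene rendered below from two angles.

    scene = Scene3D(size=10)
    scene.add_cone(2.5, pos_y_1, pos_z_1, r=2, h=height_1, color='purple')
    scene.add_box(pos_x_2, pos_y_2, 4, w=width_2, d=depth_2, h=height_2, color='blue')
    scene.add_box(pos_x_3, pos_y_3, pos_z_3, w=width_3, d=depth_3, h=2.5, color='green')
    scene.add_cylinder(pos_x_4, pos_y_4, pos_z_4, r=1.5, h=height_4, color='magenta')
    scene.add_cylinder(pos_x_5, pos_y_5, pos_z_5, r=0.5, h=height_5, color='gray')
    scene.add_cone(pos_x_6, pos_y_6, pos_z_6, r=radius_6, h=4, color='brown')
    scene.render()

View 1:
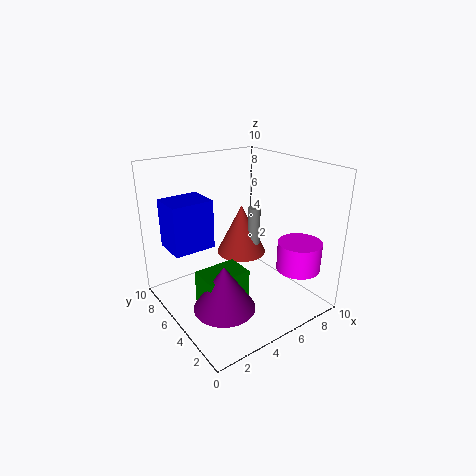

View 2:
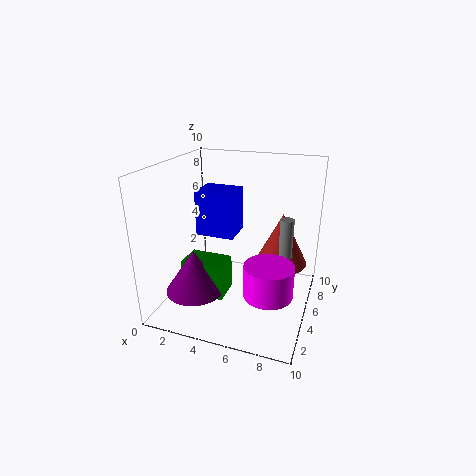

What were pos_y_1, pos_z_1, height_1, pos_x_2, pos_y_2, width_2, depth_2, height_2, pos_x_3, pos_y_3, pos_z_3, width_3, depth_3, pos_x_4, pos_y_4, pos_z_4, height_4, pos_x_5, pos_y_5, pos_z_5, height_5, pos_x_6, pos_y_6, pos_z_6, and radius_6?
pos_y_1 = 3, pos_z_1 = 1.5, height_1 = 3, pos_x_2 = 1, pos_y_2 = 6.5, width_2 = 3, depth_2 = 2.5, height_2 = 3.5, pos_x_3 = 1.5, pos_y_3 = 3, pos_z_3 = 1, width_3 = 3, depth_3 = 2, pos_x_4 = 8, pos_y_4 = 2, pos_z_4 = 3, height_4 = 2, pos_x_5 = 8, pos_y_5 = 7, pos_z_5 = 3, height_5 = 3, pos_x_6 = 7.5, pos_y_6 = 8, pos_z_6 = 2, radius_6 = 2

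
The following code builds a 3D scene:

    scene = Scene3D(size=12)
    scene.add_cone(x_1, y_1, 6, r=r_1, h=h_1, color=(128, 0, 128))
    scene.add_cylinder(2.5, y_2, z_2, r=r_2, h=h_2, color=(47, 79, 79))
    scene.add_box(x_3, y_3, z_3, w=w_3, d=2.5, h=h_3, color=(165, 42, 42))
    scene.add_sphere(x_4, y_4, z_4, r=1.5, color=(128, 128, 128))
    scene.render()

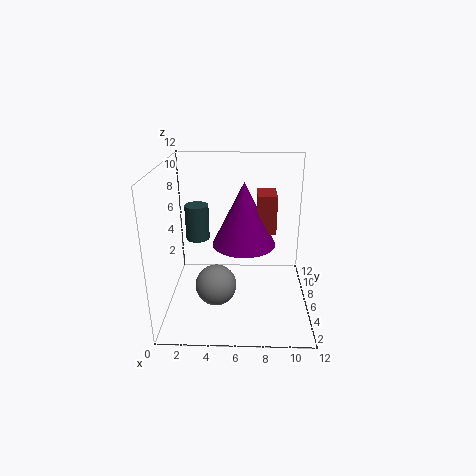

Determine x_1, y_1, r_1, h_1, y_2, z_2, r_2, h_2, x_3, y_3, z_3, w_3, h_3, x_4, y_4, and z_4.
x_1 = 6.5, y_1 = 5, r_1 = 2.5, h_1 = 5, y_2 = 7, z_2 = 5.5, r_2 = 1, h_2 = 3, x_3 = 7.5, y_3 = 4.5, z_3 = 7, w_3 = 1.5, h_3 = 3, x_4 = 4.5, y_4 = 2, z_4 = 4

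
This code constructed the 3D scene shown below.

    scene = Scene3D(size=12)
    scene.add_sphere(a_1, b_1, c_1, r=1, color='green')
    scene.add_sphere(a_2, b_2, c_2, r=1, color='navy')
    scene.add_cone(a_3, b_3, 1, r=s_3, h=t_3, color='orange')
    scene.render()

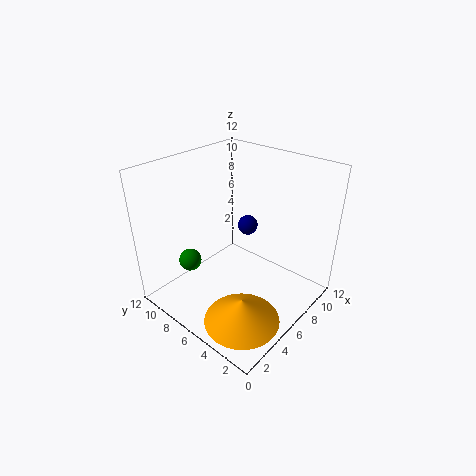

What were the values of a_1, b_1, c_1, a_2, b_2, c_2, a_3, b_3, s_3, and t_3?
a_1 = 4, b_1 = 10, c_1 = 3, a_2 = 11, b_2 = 9, c_2 = 4, a_3 = 3, b_3 = 3, s_3 = 3, t_3 = 2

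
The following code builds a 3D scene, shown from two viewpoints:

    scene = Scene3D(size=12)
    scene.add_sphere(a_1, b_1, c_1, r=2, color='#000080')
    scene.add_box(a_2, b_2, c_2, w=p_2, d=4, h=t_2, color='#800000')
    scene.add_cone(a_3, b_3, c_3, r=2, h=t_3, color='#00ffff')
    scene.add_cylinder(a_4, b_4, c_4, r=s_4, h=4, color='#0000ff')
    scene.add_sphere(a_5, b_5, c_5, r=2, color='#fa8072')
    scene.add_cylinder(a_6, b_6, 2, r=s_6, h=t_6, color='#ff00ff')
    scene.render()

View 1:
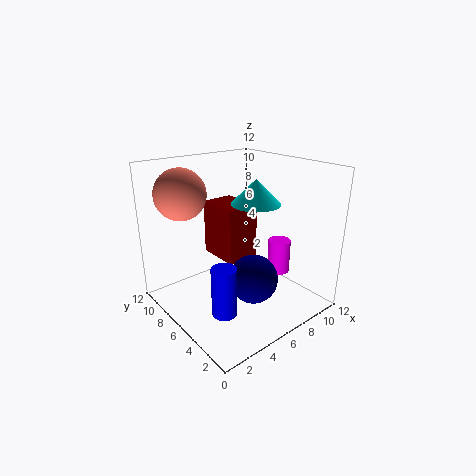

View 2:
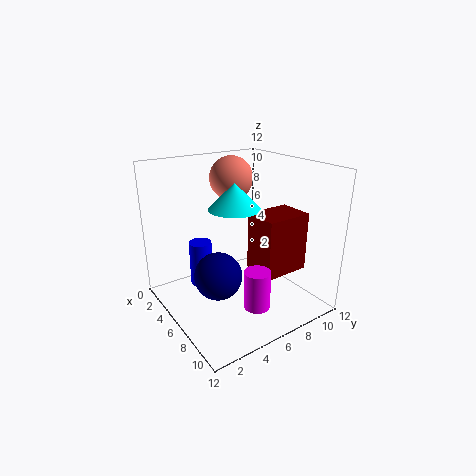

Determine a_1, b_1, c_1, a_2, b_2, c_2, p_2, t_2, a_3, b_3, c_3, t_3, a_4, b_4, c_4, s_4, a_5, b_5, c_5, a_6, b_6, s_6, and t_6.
a_1 = 6, b_1 = 4, c_1 = 3, a_2 = 6, b_2 = 7, c_2 = 3, p_2 = 3, t_2 = 5, a_3 = 7, b_3 = 5, c_3 = 9, t_3 = 2, a_4 = 3, b_4 = 4, c_4 = 1, s_4 = 1, a_5 = 2, b_5 = 8, c_5 = 10, a_6 = 10, b_6 = 5, s_6 = 1, t_6 = 3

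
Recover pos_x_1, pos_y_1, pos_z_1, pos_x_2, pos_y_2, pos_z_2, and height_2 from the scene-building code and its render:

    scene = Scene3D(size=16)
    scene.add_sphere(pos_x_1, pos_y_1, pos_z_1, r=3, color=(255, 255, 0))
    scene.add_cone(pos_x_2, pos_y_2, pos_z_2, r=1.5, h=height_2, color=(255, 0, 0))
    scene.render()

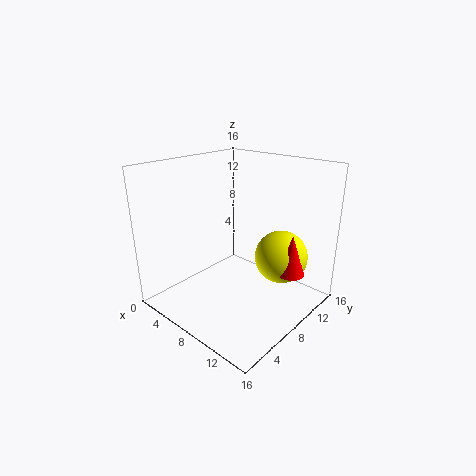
pos_x_1 = 11.5; pos_y_1 = 11.5; pos_z_1 = 5.5; pos_x_2 = 13.5; pos_y_2 = 10.5; pos_z_2 = 4.5; height_2 = 4.5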